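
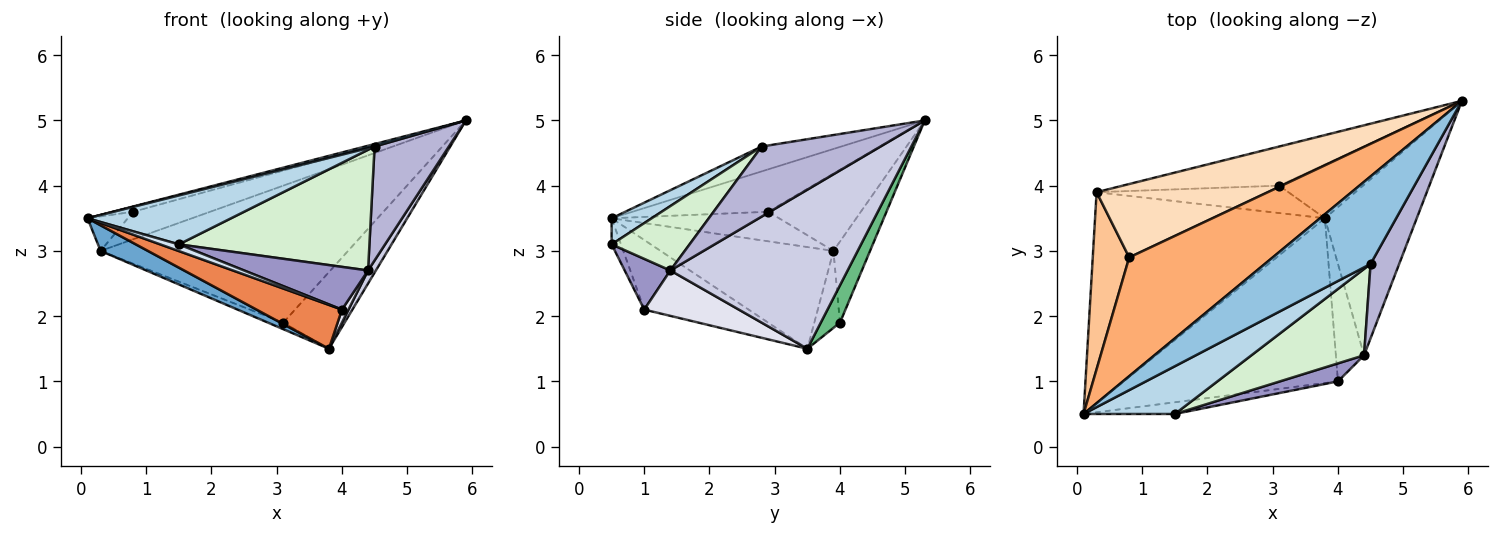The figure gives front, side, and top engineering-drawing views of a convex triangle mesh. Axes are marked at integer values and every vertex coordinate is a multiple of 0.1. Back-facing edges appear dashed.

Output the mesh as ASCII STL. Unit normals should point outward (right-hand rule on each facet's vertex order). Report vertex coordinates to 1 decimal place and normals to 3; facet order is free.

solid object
 facet normal -0.402 -0.110 -0.909
  outer loop
   vertex 0.3 3.9 3.0
   vertex 3.8 3.5 1.5
   vertex 0.1 0.5 3.5
  endloop
 endfacet
 facet normal -0.229 -0.028 0.973
  outer loop
   vertex 4.5 2.8 4.6
   vertex 5.9 5.3 5.0
   vertex 0.1 0.5 3.5
  endloop
 endfacet
 facet normal 0.196 -0.702 0.685
  outer loop
   vertex 4.5 2.8 4.6
   vertex 0.1 0.5 3.5
   vertex 1.5 0.5 3.1
  endloop
 endfacet
 facet normal -0.241 -0.482 -0.843
  outer loop
   vertex 4.0 1.0 2.1
   vertex 1.5 0.5 3.1
   vertex 0.1 0.5 3.5
  endloop
 endfacet
 facet normal -0.300 -0.245 -0.922
  outer loop
   vertex 4.0 1.0 2.1
   vertex 0.1 0.5 3.5
   vertex 3.8 3.5 1.5
  endloop
 endfacet
 facet normal -0.283 0.043 0.958
  outer loop
   vertex 0.8 2.9 3.6
   vertex 0.1 0.5 3.5
   vertex 5.9 5.3 5.0
  endloop
 endfacet
 facet normal -0.623 0.150 0.768
  outer loop
   vertex 0.8 2.9 3.6
   vertex 0.3 3.9 3.0
   vertex 0.1 0.5 3.5
  endloop
 endfacet
 facet normal -0.389 0.323 0.863
  outer loop
   vertex 0.8 2.9 3.6
   vertex 5.9 5.3 5.0
   vertex 0.3 3.9 3.0
  endloop
 endfacet
 facet normal 0.248 0.793 -0.557
  outer loop
   vertex 3.1 4.0 1.9
   vertex 5.9 5.3 5.0
   vertex 3.8 3.5 1.5
  endloop
 endfacet
 facet normal -0.141 0.952 -0.272
  outer loop
   vertex 3.1 4.0 1.9
   vertex 0.3 3.9 3.0
   vertex 5.9 5.3 5.0
  endloop
 endfacet
 facet normal -0.364 0.216 -0.906
  outer loop
   vertex 3.1 4.0 1.9
   vertex 3.8 3.5 1.5
   vertex 0.3 3.9 3.0
  endloop
 endfacet
 facet normal 0.316 -0.772 0.552
  outer loop
   vertex 4.4 1.4 2.7
   vertex 4.5 2.8 4.6
   vertex 1.5 0.5 3.1
  endloop
 endfacet
 facet normal 0.322 -0.873 0.367
  outer loop
   vertex 4.4 1.4 2.7
   vertex 1.5 0.5 3.1
   vertex 4.0 1.0 2.1
  endloop
 endfacet
 facet normal 0.801 -0.501 0.327
  outer loop
   vertex 4.4 1.4 2.7
   vertex 5.9 5.3 5.0
   vertex 4.5 2.8 4.6
  endloop
 endfacet
 facet normal 0.865 -0.038 -0.500
  outer loop
   vertex 4.4 1.4 2.7
   vertex 3.8 3.5 1.5
   vertex 5.9 5.3 5.0
  endloop
 endfacet
 facet normal 0.848 -0.058 -0.526
  outer loop
   vertex 4.4 1.4 2.7
   vertex 4.0 1.0 2.1
   vertex 3.8 3.5 1.5
  endloop
 endfacet
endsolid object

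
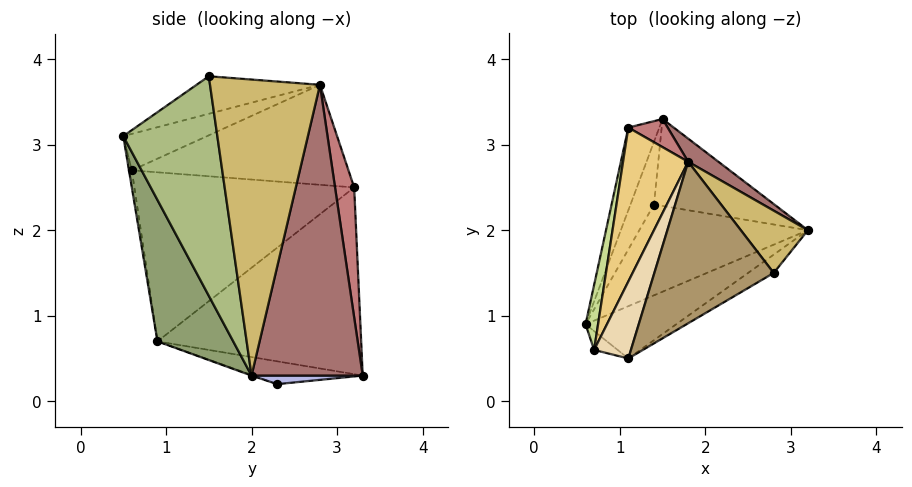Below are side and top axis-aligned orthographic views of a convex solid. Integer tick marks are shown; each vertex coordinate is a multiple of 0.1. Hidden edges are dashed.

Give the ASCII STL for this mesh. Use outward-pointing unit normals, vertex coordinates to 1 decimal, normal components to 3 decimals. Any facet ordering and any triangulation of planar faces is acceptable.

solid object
 facet normal -0.933 0.324 -0.155
  outer loop
   vertex 1.1 3.2 2.5
   vertex 1.5 3.3 0.3
   vertex 0.6 0.9 0.7
  endloop
 endfacet
 facet normal -0.003 -0.335 -0.942
  outer loop
   vertex 1.4 2.3 0.2
   vertex 3.2 2.0 0.3
   vertex 0.6 0.9 0.7
  endloop
 endfacet
 facet normal -0.689 0.140 -0.711
  outer loop
   vertex 1.4 2.3 0.2
   vertex 0.6 0.9 0.7
   vertex 1.5 3.3 0.3
  endloop
 endfacet
 facet normal 0.071 0.092 -0.993
  outer loop
   vertex 1.4 2.3 0.2
   vertex 1.5 3.3 0.3
   vertex 3.2 2.0 0.3
  endloop
 endfacet
 facet normal 0.350 -0.909 -0.225
  outer loop
   vertex 1.1 0.5 3.1
   vertex 0.6 0.9 0.7
   vertex 3.2 2.0 0.3
  endloop
 endfacet
 facet normal 0.525 -0.849 -0.061
  outer loop
   vertex 1.1 0.5 3.1
   vertex 3.2 2.0 0.3
   vertex 2.8 1.5 3.8
  endloop
 endfacet
 facet normal -0.985 0.157 0.073
  outer loop
   vertex 0.7 0.6 2.7
   vertex 1.1 3.2 2.5
   vertex 0.6 0.9 0.7
  endloop
 endfacet
 facet normal -0.104 -0.984 -0.142
  outer loop
   vertex 0.7 0.6 2.7
   vertex 0.6 0.9 0.7
   vertex 1.1 0.5 3.1
  endloop
 endfacet
 facet normal -0.296 -0.156 0.942
  outer loop
   vertex 1.8 2.8 3.7
   vertex 1.1 0.5 3.1
   vertex 2.8 1.5 3.8
  endloop
 endfacet
 facet normal 0.774 0.609 0.175
  outer loop
   vertex 1.8 2.8 3.7
   vertex 2.8 1.5 3.8
   vertex 3.2 2.0 0.3
  endloop
 endfacet
 facet normal -0.826 0.168 0.538
  outer loop
   vertex 1.8 2.8 3.7
   vertex 1.1 3.2 2.5
   vertex 0.7 0.6 2.7
  endloop
 endfacet
 facet normal -0.703 0.029 0.710
  outer loop
   vertex 1.8 2.8 3.7
   vertex 0.7 0.6 2.7
   vertex 1.1 0.5 3.1
  endloop
 endfacet
 facet normal 0.606 0.793 0.063
  outer loop
   vertex 1.8 2.8 3.7
   vertex 3.2 2.0 0.3
   vertex 1.5 3.3 0.3
  endloop
 endfacet
 facet normal 0.350 0.931 0.106
  outer loop
   vertex 1.8 2.8 3.7
   vertex 1.5 3.3 0.3
   vertex 1.1 3.2 2.5
  endloop
 endfacet
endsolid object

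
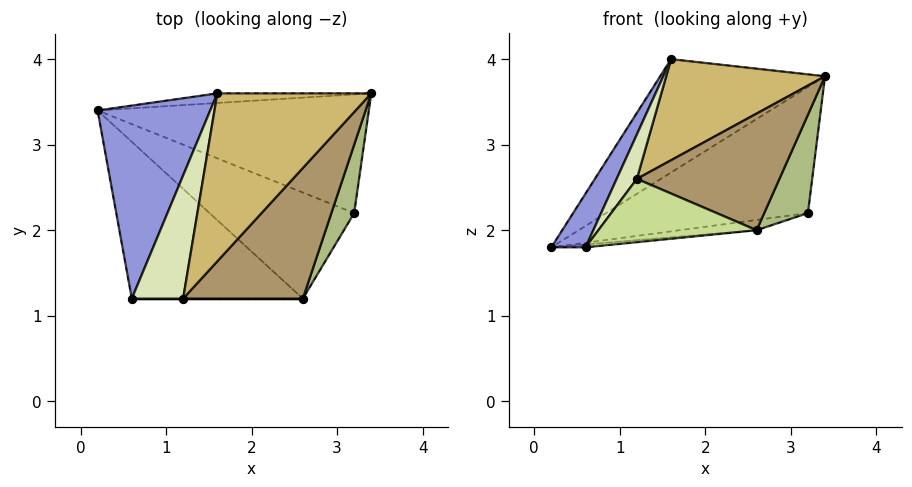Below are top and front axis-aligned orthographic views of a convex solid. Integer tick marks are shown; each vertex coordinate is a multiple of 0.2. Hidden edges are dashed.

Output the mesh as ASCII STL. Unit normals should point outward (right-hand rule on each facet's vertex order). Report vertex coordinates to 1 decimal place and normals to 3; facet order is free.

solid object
 facet normal -0.009 0.996 -0.085
  outer loop
   vertex 1.6 3.6 4.0
   vertex 3.4 3.6 3.8
   vertex 0.2 3.4 1.8
  endloop
 endfacet
 facet normal 0.099 0.018 -0.995
  outer loop
   vertex 0.6 1.2 1.8
   vertex 0.2 3.4 1.8
   vertex 2.6 1.2 2.0
  endloop
 endfacet
 facet normal -0.828 -0.151 0.540
  outer loop
   vertex 0.6 1.2 1.8
   vertex 1.6 3.6 4.0
   vertex 0.2 3.4 1.8
  endloop
 endfacet
 facet normal 0.357 0.680 -0.640
  outer loop
   vertex 3.2 2.2 2.2
   vertex 0.2 3.4 1.8
   vertex 3.4 3.6 3.8
  endloop
 endfacet
 facet normal 0.169 0.095 -0.981
  outer loop
   vertex 3.2 2.2 2.2
   vertex 2.6 1.2 2.0
   vertex 0.2 3.4 1.8
  endloop
 endfacet
 facet normal 0.762 -0.531 0.370
  outer loop
   vertex 3.2 2.2 2.2
   vertex 3.4 3.6 3.8
   vertex 2.6 1.2 2.0
  endloop
 endfacet
 facet normal 0.000 -1.000 0.000
  outer loop
   vertex 1.2 1.2 2.6
   vertex 0.6 1.2 1.8
   vertex 2.6 1.2 2.0
  endloop
 endfacet
 facet normal -0.782 -0.212 0.586
  outer loop
   vertex 1.2 1.2 2.6
   vertex 1.6 3.6 4.0
   vertex 0.6 1.2 1.8
  endloop
 endfacet
 facet normal 0.305 -0.634 0.711
  outer loop
   vertex 1.2 1.2 2.6
   vertex 2.6 1.2 2.0
   vertex 3.4 3.6 3.8
  endloop
 endfacet
 facet normal 0.095 -0.513 0.853
  outer loop
   vertex 1.2 1.2 2.6
   vertex 3.4 3.6 3.8
   vertex 1.6 3.6 4.0
  endloop
 endfacet
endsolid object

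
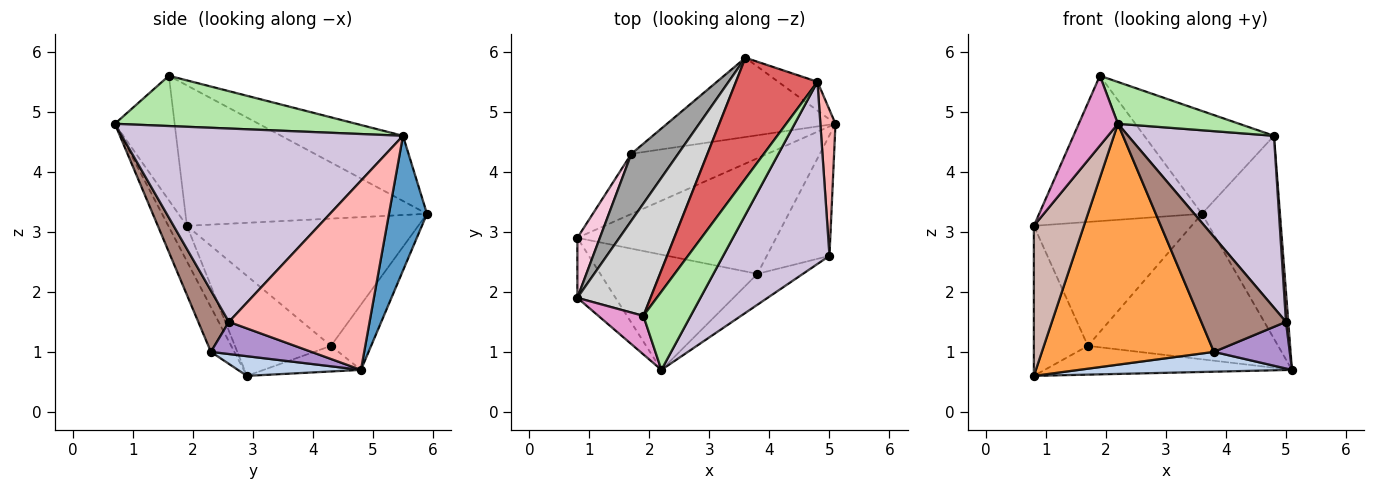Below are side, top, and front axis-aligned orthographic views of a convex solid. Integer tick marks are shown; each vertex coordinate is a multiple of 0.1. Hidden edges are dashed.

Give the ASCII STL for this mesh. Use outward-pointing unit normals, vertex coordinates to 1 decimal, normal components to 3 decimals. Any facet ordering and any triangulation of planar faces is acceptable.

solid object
 facet normal 0.434 0.892 -0.127
  outer loop
   vertex 4.8 5.5 4.6
   vertex 5.1 4.8 0.7
   vertex 3.6 5.9 3.3
  endloop
 endfacet
 facet normal 0.097 -0.168 -0.981
  outer loop
   vertex 3.8 2.3 1.0
   vertex 0.8 2.9 0.6
   vertex 5.1 4.8 0.7
  endloop
 endfacet
 facet normal -0.122 -0.895 -0.428
  outer loop
   vertex 3.8 2.3 1.0
   vertex 2.2 0.7 4.8
   vertex 0.8 2.9 0.6
  endloop
 endfacet
 facet normal -0.167 0.425 -0.890
  outer loop
   vertex 1.7 4.3 1.1
   vertex 5.1 4.8 0.7
   vertex 0.8 2.9 0.6
  endloop
 endfacet
 facet normal -0.182 0.863 -0.470
  outer loop
   vertex 1.7 4.3 1.1
   vertex 3.6 5.9 3.3
   vertex 5.1 4.8 0.7
  endloop
 endfacet
 facet normal 0.684 -0.344 0.643
  outer loop
   vertex 1.9 1.6 5.6
   vertex 2.2 0.7 4.8
   vertex 4.8 5.5 4.6
  endloop
 endfacet
 facet normal -0.520 0.554 0.650
  outer loop
   vertex 1.9 1.6 5.6
   vertex 4.8 5.5 4.6
   vertex 3.6 5.9 3.3
  endloop
 endfacet
 facet normal 0.997 -0.016 0.080
  outer loop
   vertex 5.0 2.6 1.5
   vertex 5.1 4.8 0.7
   vertex 4.8 5.5 4.6
  endloop
 endfacet
 facet normal 0.432 -0.326 -0.841
  outer loop
   vertex 5.0 2.6 1.5
   vertex 3.8 2.3 1.0
   vertex 5.1 4.8 0.7
  endloop
 endfacet
 facet normal 0.798 -0.414 0.439
  outer loop
   vertex 5.0 2.6 1.5
   vertex 4.8 5.5 4.6
   vertex 2.2 0.7 4.8
  endloop
 endfacet
 facet normal 0.330 -0.912 -0.245
  outer loop
   vertex 5.0 2.6 1.5
   vertex 2.2 0.7 4.8
   vertex 3.8 2.3 1.0
  endloop
 endfacet
 facet normal -0.326 -0.878 -0.351
  outer loop
   vertex 0.8 1.9 3.1
   vertex 0.8 2.9 0.6
   vertex 2.2 0.7 4.8
  endloop
 endfacet
 facet normal -0.801 -0.524 0.289
  outer loop
   vertex 0.8 1.9 3.1
   vertex 2.2 0.7 4.8
   vertex 1.9 1.6 5.6
  endloop
 endfacet
 facet normal -0.855 0.481 0.192
  outer loop
   vertex 0.8 1.9 3.1
   vertex 1.7 4.3 1.1
   vertex 0.8 2.9 0.6
  endloop
 endfacet
 facet normal -0.791 0.539 0.291
  outer loop
   vertex 0.8 1.9 3.1
   vertex 3.6 5.9 3.3
   vertex 1.7 4.3 1.1
  endloop
 endfacet
 facet normal -0.761 0.513 0.397
  outer loop
   vertex 0.8 1.9 3.1
   vertex 1.9 1.6 5.6
   vertex 3.6 5.9 3.3
  endloop
 endfacet
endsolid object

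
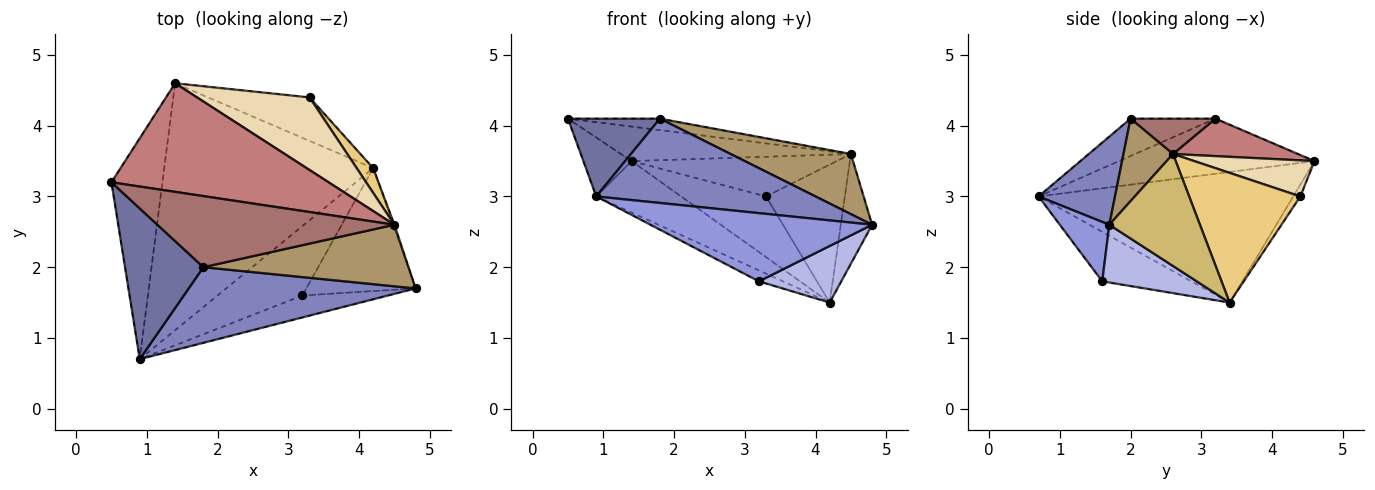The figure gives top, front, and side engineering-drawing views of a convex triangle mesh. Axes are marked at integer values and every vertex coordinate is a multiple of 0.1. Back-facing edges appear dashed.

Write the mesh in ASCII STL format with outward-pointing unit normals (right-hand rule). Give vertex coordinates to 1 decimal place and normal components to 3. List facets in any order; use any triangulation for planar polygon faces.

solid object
 facet normal -0.390 -0.422 0.818
  outer loop
   vertex 1.8 2.0 4.1
   vertex 0.5 3.2 4.1
   vertex 0.9 0.7 3.0
  endloop
 endfacet
 facet normal 0.251 -0.721 0.646
  outer loop
   vertex 1.8 2.0 4.1
   vertex 0.9 0.7 3.0
   vertex 4.8 1.7 2.6
  endloop
 endfacet
 facet normal 0.208 -0.931 -0.300
  outer loop
   vertex 3.2 1.6 1.8
   vertex 4.8 1.7 2.6
   vertex 0.9 0.7 3.0
  endloop
 endfacet
 facet normal 0.433 -0.377 -0.819
  outer loop
   vertex 3.2 1.6 1.8
   vertex 4.2 3.4 1.5
   vertex 4.8 1.7 2.6
  endloop
 endfacet
 facet normal -0.499 0.135 -0.856
  outer loop
   vertex 3.2 1.6 1.8
   vertex 0.9 0.7 3.0
   vertex 4.2 3.4 1.5
  endloop
 endfacet
 facet normal -0.068 0.811 -0.581
  outer loop
   vertex 1.4 4.6 3.5
   vertex 3.3 4.4 3.0
   vertex 4.2 3.4 1.5
  endloop
 endfacet
 facet normal -0.723 0.178 -0.668
  outer loop
   vertex 1.4 4.6 3.5
   vertex 0.9 0.7 3.0
   vertex 0.5 3.2 4.1
  endloop
 endfacet
 facet normal -0.522 0.174 -0.835
  outer loop
   vertex 1.4 4.6 3.5
   vertex 4.2 3.4 1.5
   vertex 0.9 0.7 3.0
  endloop
 endfacet
 facet normal 0.277 -0.672 0.687
  outer loop
   vertex 4.5 2.6 3.6
   vertex 1.8 2.0 4.1
   vertex 4.8 1.7 2.6
  endloop
 endfacet
 facet normal 0.945 0.327 -0.011
  outer loop
   vertex 4.5 2.6 3.6
   vertex 4.8 1.7 2.6
   vertex 4.2 3.4 1.5
  endloop
 endfacet
 facet normal 0.811 0.575 0.103
  outer loop
   vertex 4.5 2.6 3.6
   vertex 4.2 3.4 1.5
   vertex 3.3 4.4 3.0
  endloop
 endfacet
 facet normal 0.271 0.462 0.844
  outer loop
   vertex 4.5 2.6 3.6
   vertex 3.3 4.4 3.0
   vertex 1.4 4.6 3.5
  endloop
 endfacet
 facet normal 0.146 0.158 0.977
  outer loop
   vertex 4.5 2.6 3.6
   vertex 0.5 3.2 4.1
   vertex 1.8 2.0 4.1
  endloop
 endfacet
 facet normal 0.162 0.299 0.940
  outer loop
   vertex 4.5 2.6 3.6
   vertex 1.4 4.6 3.5
   vertex 0.5 3.2 4.1
  endloop
 endfacet
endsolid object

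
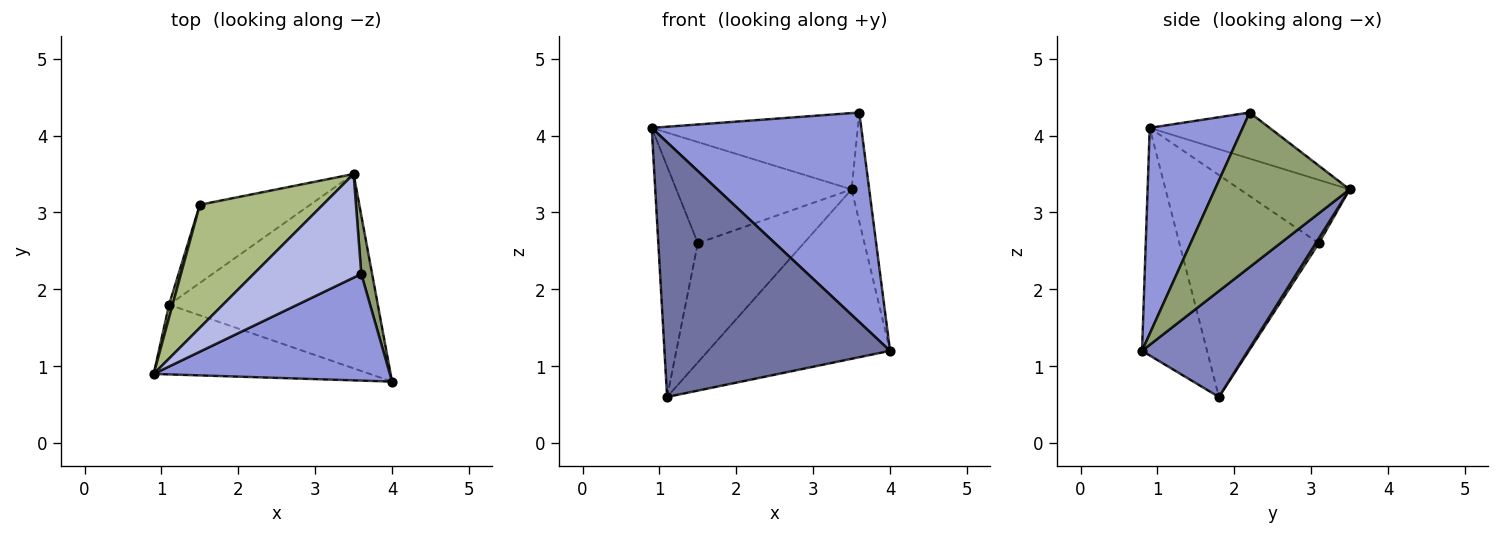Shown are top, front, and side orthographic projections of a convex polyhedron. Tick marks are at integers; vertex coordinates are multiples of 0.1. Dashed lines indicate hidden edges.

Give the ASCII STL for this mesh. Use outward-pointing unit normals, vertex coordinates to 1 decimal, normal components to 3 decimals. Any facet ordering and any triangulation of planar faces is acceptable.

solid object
 facet normal -0.268 -0.929 -0.254
  outer loop
   vertex 1.1 1.8 0.6
   vertex 4.0 0.8 1.2
   vertex 0.9 0.9 4.1
  endloop
 endfacet
 facet normal 0.357 0.614 -0.704
  outer loop
   vertex 1.1 1.8 0.6
   vertex 3.5 3.5 3.3
   vertex 4.0 0.8 1.2
  endloop
 endfacet
 facet normal 0.368 -0.829 0.422
  outer loop
   vertex 3.6 2.2 4.3
   vertex 0.9 0.9 4.1
   vertex 4.0 0.8 1.2
  endloop
 endfacet
 facet normal -0.326 0.560 0.761
  outer loop
   vertex 3.6 2.2 4.3
   vertex 3.5 3.5 3.3
   vertex 0.9 0.9 4.1
  endloop
 endfacet
 facet normal 0.989 0.129 0.069
  outer loop
   vertex 3.6 2.2 4.3
   vertex 4.0 0.8 1.2
   vertex 3.5 3.5 3.3
  endloop
 endfacet
 facet normal -0.369 0.590 0.718
  outer loop
   vertex 1.5 3.1 2.6
   vertex 0.9 0.9 4.1
   vertex 3.5 3.5 3.3
  endloop
 endfacet
 facet normal -0.962 0.273 0.015
  outer loop
   vertex 1.5 3.1 2.6
   vertex 1.1 1.8 0.6
   vertex 0.9 0.9 4.1
  endloop
 endfacet
 facet normal 0.025 0.836 -0.548
  outer loop
   vertex 1.5 3.1 2.6
   vertex 3.5 3.5 3.3
   vertex 1.1 1.8 0.6
  endloop
 endfacet
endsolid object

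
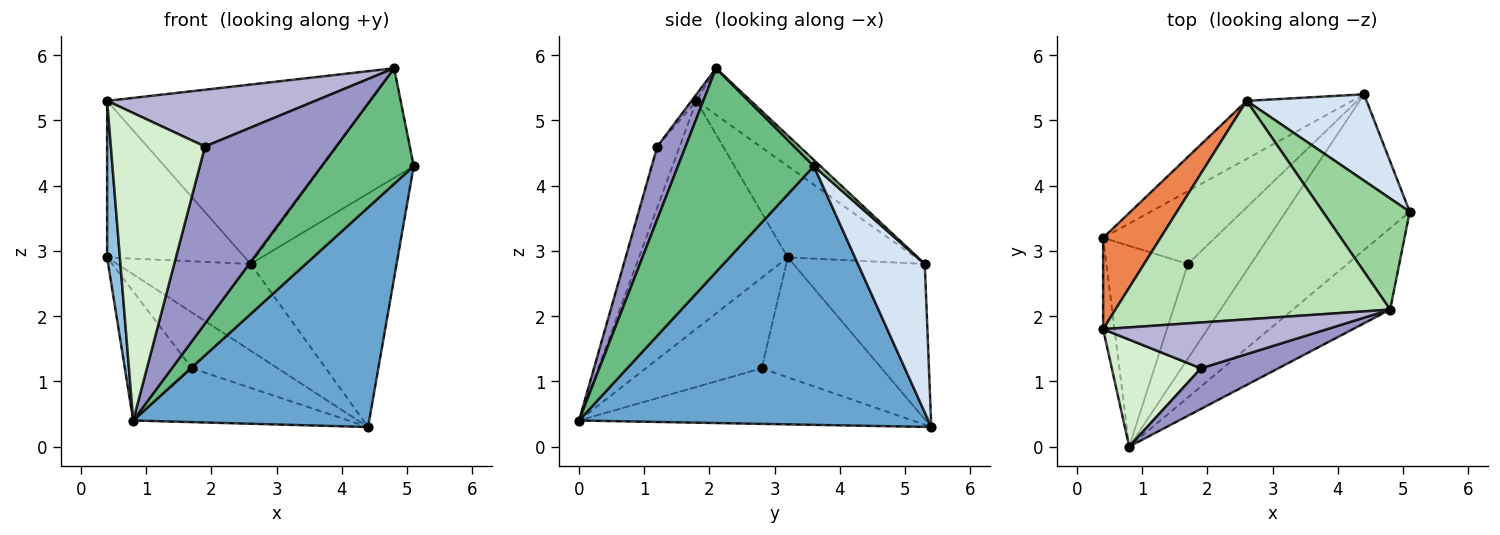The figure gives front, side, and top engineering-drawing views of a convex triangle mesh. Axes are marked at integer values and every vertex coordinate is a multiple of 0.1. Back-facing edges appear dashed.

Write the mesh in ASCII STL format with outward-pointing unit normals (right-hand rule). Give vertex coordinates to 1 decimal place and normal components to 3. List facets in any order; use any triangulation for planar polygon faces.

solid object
 facet normal 0.770 -0.520 -0.369
  outer loop
   vertex 4.4 5.4 0.3
   vertex 5.1 3.6 4.3
   vertex 0.8 0.0 0.4
  endloop
 endfacet
 facet normal -0.995 -0.085 -0.050
  outer loop
   vertex 0.4 1.8 5.3
   vertex 0.4 3.2 2.9
   vertex 0.8 0.0 0.4
  endloop
 endfacet
 facet normal -0.633 0.643 -0.430
  outer loop
   vertex 2.6 5.3 2.8
   vertex 4.4 5.4 0.3
   vertex 0.4 3.2 2.9
  endloop
 endfacet
 facet normal 0.395 0.862 0.319
  outer loop
   vertex 2.6 5.3 2.8
   vertex 5.1 3.6 4.3
   vertex 4.4 5.4 0.3
  endloop
 endfacet
 facet normal -0.625 0.674 0.393
  outer loop
   vertex 2.6 5.3 2.8
   vertex 0.4 3.2 2.9
   vertex 0.4 1.8 5.3
  endloop
 endfacet
 facet normal -0.683 0.395 -0.615
  outer loop
   vertex 1.7 2.8 1.2
   vertex 0.8 0.0 0.4
   vertex 0.4 3.2 2.9
  endloop
 endfacet
 facet normal -0.648 0.464 -0.604
  outer loop
   vertex 1.7 2.8 1.2
   vertex 0.4 3.2 2.9
   vertex 4.4 5.4 0.3
  endloop
 endfacet
 facet normal -0.608 0.393 -0.690
  outer loop
   vertex 1.7 2.8 1.2
   vertex 4.4 5.4 0.3
   vertex 0.8 0.0 0.4
  endloop
 endfacet
 facet normal 0.770 -0.522 -0.368
  outer loop
   vertex 4.8 2.1 5.8
   vertex 0.8 0.0 0.4
   vertex 5.1 3.6 4.3
  endloop
 endfacet
 facet normal 0.050 0.701 0.711
  outer loop
   vertex 4.8 2.1 5.8
   vertex 5.1 3.6 4.3
   vertex 2.6 5.3 2.8
  endloop
 endfacet
 facet normal -0.130 0.629 0.766
  outer loop
   vertex 4.8 2.1 5.8
   vertex 2.6 5.3 2.8
   vertex 0.4 1.8 5.3
  endloop
 endfacet
 facet normal -0.219 -0.922 0.321
  outer loop
   vertex 1.9 1.2 4.6
   vertex 0.4 1.8 5.3
   vertex 0.8 0.0 0.4
  endloop
 endfacet
 facet normal 0.206 -0.954 0.219
  outer loop
   vertex 1.9 1.2 4.6
   vertex 0.8 0.0 0.4
   vertex 4.8 2.1 5.8
  endloop
 endfacet
 facet normal -0.018 -0.778 0.628
  outer loop
   vertex 1.9 1.2 4.6
   vertex 4.8 2.1 5.8
   vertex 0.4 1.8 5.3
  endloop
 endfacet
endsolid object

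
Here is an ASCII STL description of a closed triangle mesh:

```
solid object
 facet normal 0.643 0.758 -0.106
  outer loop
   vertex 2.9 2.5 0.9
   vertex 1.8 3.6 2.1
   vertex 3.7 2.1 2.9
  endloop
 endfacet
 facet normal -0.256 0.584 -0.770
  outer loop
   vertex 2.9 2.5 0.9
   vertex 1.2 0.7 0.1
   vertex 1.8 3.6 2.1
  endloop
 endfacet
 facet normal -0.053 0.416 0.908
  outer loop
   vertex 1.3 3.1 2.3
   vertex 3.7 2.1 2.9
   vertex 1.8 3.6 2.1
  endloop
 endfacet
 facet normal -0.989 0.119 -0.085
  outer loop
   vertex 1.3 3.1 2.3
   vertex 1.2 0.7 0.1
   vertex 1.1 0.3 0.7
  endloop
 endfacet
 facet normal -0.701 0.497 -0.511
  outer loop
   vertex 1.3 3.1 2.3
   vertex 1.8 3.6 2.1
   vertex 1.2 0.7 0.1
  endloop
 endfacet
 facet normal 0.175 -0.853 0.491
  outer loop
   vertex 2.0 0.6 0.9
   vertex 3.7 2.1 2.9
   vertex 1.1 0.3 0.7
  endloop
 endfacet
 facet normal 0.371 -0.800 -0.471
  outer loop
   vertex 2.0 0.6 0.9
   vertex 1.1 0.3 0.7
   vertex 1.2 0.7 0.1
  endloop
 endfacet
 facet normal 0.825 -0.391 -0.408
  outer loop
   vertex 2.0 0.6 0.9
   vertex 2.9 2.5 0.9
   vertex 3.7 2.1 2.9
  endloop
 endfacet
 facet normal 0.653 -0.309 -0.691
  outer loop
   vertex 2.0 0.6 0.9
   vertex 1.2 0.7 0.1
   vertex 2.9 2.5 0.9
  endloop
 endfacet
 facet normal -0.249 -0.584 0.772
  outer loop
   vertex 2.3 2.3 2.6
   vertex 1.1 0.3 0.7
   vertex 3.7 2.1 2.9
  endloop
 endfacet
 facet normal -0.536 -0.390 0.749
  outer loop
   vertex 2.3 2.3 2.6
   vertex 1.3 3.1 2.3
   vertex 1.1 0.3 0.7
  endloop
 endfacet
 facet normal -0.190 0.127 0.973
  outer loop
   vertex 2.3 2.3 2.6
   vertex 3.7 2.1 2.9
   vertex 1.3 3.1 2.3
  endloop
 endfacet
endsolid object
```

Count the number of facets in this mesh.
12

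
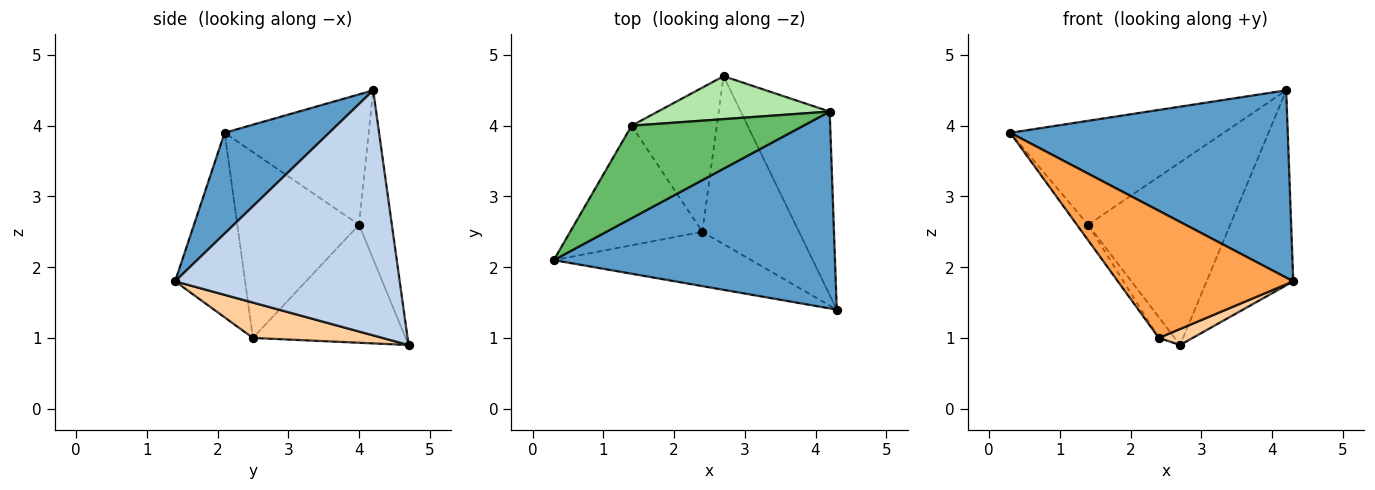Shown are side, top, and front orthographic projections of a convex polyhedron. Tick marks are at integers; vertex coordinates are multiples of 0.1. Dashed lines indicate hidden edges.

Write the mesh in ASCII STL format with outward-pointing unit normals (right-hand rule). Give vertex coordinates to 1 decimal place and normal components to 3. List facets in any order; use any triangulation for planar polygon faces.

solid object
 facet normal 0.251 -0.667 0.701
  outer loop
   vertex 4.2 4.2 4.5
   vertex 0.3 2.1 3.9
   vertex 4.3 1.4 1.8
  endloop
 endfacet
 facet normal 0.884 0.341 -0.321
  outer loop
   vertex 4.2 4.2 4.5
   vertex 4.3 1.4 1.8
   vertex 2.7 4.7 0.9
  endloop
 endfacet
 facet normal -0.345 -0.863 -0.369
  outer loop
   vertex 2.4 2.5 1.0
   vertex 4.3 1.4 1.8
   vertex 0.3 2.1 3.9
  endloop
 endfacet
 facet normal 0.342 -0.089 -0.935
  outer loop
   vertex 2.4 2.5 1.0
   vertex 2.7 4.7 0.9
   vertex 4.3 1.4 1.8
  endloop
 endfacet
 facet normal -0.450 0.667 0.594
  outer loop
   vertex 1.4 4.0 2.6
   vertex 0.3 2.1 3.9
   vertex 4.2 4.2 4.5
  endloop
 endfacet
 facet normal -0.219 0.950 0.223
  outer loop
   vertex 1.4 4.0 2.6
   vertex 4.2 4.2 4.5
   vertex 2.7 4.7 0.9
  endloop
 endfacet
 facet normal -0.813 0.075 -0.578
  outer loop
   vertex 1.4 4.0 2.6
   vertex 2.4 2.5 1.0
   vertex 0.3 2.1 3.9
  endloop
 endfacet
 facet normal -0.808 0.084 -0.583
  outer loop
   vertex 1.4 4.0 2.6
   vertex 2.7 4.7 0.9
   vertex 2.4 2.5 1.0
  endloop
 endfacet
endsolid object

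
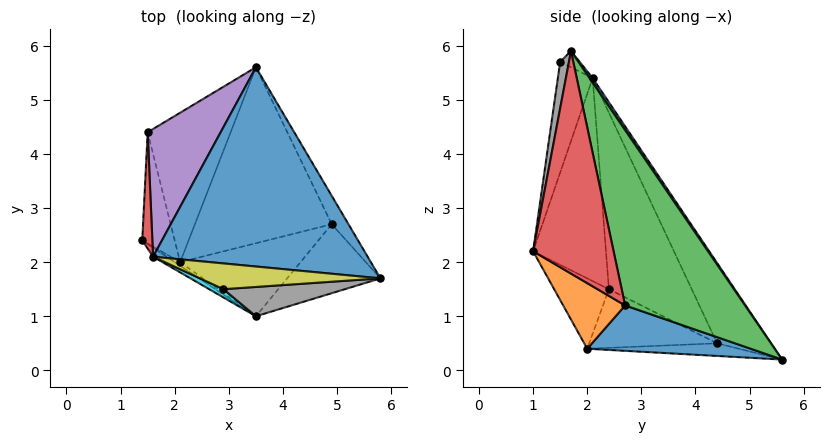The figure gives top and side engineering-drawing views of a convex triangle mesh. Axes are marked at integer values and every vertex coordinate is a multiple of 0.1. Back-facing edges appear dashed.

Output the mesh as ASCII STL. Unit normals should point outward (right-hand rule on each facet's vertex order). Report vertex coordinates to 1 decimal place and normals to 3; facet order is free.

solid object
 facet normal 0.012 0.827 0.561
  outer loop
   vertex 1.6 2.1 5.4
   vertex 5.8 1.7 5.9
   vertex 3.5 5.6 0.2
  endloop
 endfacet
 facet normal -0.546 -0.837 -0.036
  outer loop
   vertex 1.6 2.1 5.4
   vertex 1.4 2.4 1.5
   vertex 3.5 1.0 2.2
  endloop
 endfacet
 facet normal -0.545 -0.838 -0.042
  outer loop
   vertex 2.1 2.0 0.4
   vertex 3.5 1.0 2.2
   vertex 1.4 2.4 1.5
  endloop
 endfacet
 facet normal -0.995 0.078 0.057
  outer loop
   vertex 1.5 4.4 0.5
   vertex 1.4 2.4 1.5
   vertex 1.6 2.1 5.4
  endloop
 endfacet
 facet normal -0.430 0.814 0.391
  outer loop
   vertex 1.5 4.4 0.5
   vertex 1.6 2.1 5.4
   vertex 3.5 5.6 0.2
  endloop
 endfacet
 facet normal -0.858 -0.195 -0.475
  outer loop
   vertex 1.5 4.4 0.5
   vertex 2.1 2.0 0.4
   vertex 1.4 2.4 1.5
  endloop
 endfacet
 facet normal -0.150 0.004 -0.989
  outer loop
   vertex 1.5 4.4 0.5
   vertex 3.5 5.6 0.2
   vertex 2.1 2.0 0.4
  endloop
 endfacet
 facet normal 0.058 -0.987 0.151
  outer loop
   vertex 2.9 1.5 5.7
   vertex 3.5 1.0 2.2
   vertex 5.8 1.7 5.9
  endloop
 endfacet
 facet normal -0.086 0.291 0.953
  outer loop
   vertex 2.9 1.5 5.7
   vertex 5.8 1.7 5.9
   vertex 1.6 2.1 5.4
  endloop
 endfacet
 facet normal -0.429 -0.902 0.055
  outer loop
   vertex 2.9 1.5 5.7
   vertex 1.6 2.1 5.4
   vertex 3.5 1.0 2.2
  endloop
 endfacet
 facet normal 0.310 -0.173 -0.935
  outer loop
   vertex 4.9 2.7 1.2
   vertex 2.1 2.0 0.4
   vertex 3.5 5.6 0.2
  endloop
 endfacet
 facet normal 0.354 -0.673 -0.649
  outer loop
   vertex 4.9 2.7 1.2
   vertex 3.5 1.0 2.2
   vertex 2.1 2.0 0.4
  endloop
 endfacet
 facet normal 0.909 0.409 -0.087
  outer loop
   vertex 4.9 2.7 1.2
   vertex 3.5 5.6 0.2
   vertex 5.8 1.7 5.9
  endloop
 endfacet
 facet normal 0.656 -0.702 -0.275
  outer loop
   vertex 4.9 2.7 1.2
   vertex 5.8 1.7 5.9
   vertex 3.5 1.0 2.2
  endloop
 endfacet
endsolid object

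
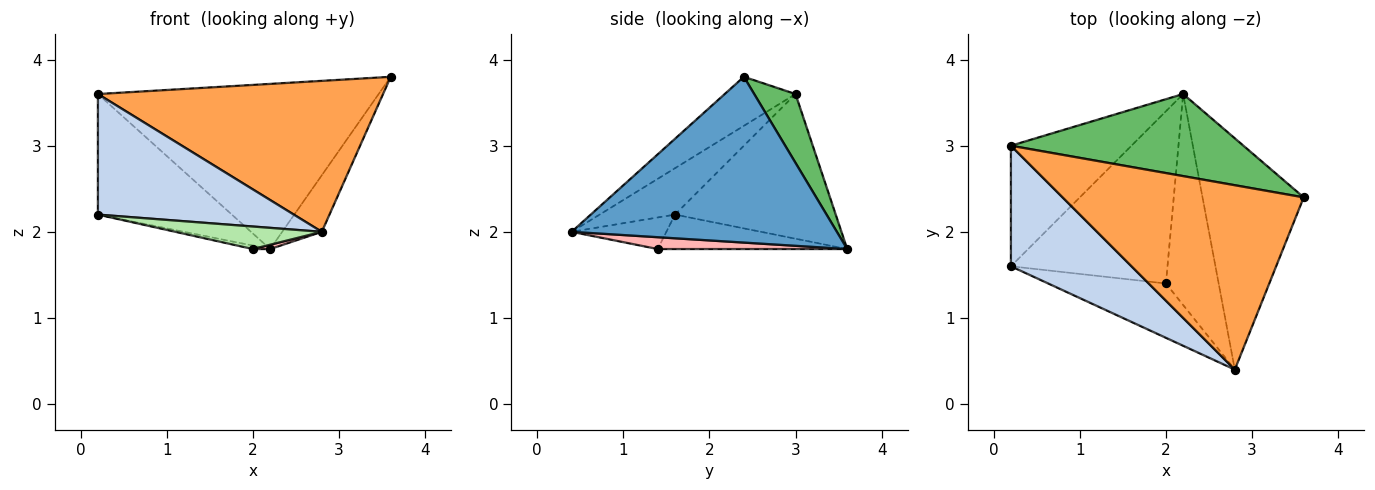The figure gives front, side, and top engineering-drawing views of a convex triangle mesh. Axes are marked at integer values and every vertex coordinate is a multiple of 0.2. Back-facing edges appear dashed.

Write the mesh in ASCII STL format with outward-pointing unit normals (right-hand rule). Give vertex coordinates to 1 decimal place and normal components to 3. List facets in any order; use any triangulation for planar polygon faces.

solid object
 facet normal 0.847 0.126 -0.517
  outer loop
   vertex 2.2 3.6 1.8
   vertex 3.6 2.4 3.8
   vertex 2.8 0.4 2.0
  endloop
 endfacet
 facet normal -0.262 -0.682 0.682
  outer loop
   vertex 0.2 3.0 3.6
   vertex 0.2 1.6 2.2
   vertex 2.8 0.4 2.0
  endloop
 endfacet
 facet normal -0.155 -0.626 0.764
  outer loop
   vertex 0.2 3.0 3.6
   vertex 2.8 0.4 2.0
   vertex 3.6 2.4 3.8
  endloop
 endfacet
 facet normal -0.647 0.539 -0.539
  outer loop
   vertex 0.2 3.0 3.6
   vertex 2.2 3.6 1.8
   vertex 0.2 1.6 2.2
  endloop
 endfacet
 facet normal 0.131 0.888 0.441
  outer loop
   vertex 0.2 3.0 3.6
   vertex 3.6 2.4 3.8
   vertex 2.2 3.6 1.8
  endloop
 endfacet
 facet normal -0.241 -0.372 -0.897
  outer loop
   vertex 2.0 1.4 1.8
   vertex 2.8 0.4 2.0
   vertex 0.2 1.6 2.2
  endloop
 endfacet
 facet normal -0.215 0.020 -0.976
  outer loop
   vertex 2.0 1.4 1.8
   vertex 0.2 1.6 2.2
   vertex 2.2 3.6 1.8
  endloop
 endfacet
 facet normal 0.219 -0.020 -0.976
  outer loop
   vertex 2.0 1.4 1.8
   vertex 2.2 3.6 1.8
   vertex 2.8 0.4 2.0
  endloop
 endfacet
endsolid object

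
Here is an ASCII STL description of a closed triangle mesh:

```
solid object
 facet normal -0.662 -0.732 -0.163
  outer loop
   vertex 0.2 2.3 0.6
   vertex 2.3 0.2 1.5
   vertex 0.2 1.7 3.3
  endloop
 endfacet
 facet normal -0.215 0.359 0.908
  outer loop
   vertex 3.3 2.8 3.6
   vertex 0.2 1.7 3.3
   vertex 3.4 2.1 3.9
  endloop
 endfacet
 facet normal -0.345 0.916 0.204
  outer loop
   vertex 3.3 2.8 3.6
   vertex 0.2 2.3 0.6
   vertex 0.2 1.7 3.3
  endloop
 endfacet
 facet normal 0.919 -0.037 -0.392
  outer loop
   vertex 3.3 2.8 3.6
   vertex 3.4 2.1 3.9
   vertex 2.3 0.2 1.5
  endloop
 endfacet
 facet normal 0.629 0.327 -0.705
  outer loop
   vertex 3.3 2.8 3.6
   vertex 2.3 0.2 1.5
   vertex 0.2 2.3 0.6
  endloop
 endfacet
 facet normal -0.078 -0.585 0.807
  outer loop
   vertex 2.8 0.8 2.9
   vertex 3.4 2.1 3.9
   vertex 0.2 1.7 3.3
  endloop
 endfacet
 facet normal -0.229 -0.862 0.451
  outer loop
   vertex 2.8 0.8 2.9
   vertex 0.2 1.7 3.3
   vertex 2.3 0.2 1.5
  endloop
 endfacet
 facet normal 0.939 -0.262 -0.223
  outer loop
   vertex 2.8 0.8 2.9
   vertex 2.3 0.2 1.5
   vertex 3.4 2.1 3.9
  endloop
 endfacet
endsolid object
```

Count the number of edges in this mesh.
12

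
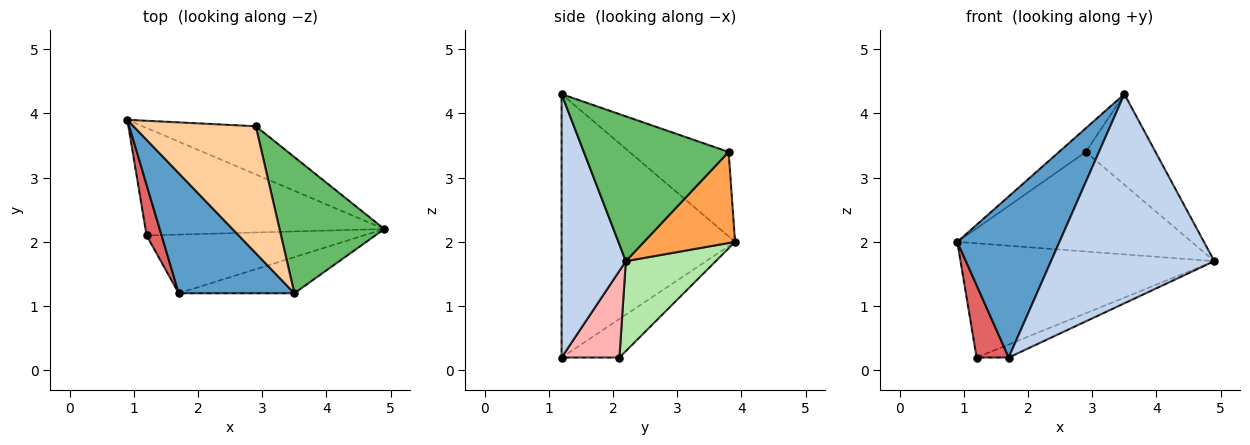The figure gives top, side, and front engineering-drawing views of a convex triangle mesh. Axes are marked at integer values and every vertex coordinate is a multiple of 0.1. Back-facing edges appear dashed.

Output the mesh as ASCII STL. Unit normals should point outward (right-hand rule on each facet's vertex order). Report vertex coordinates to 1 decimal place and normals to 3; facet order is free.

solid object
 facet normal -0.806 -0.475 0.354
  outer loop
   vertex 3.5 1.2 4.3
   vertex 0.9 3.9 2.0
   vertex 1.7 1.2 0.2
  endloop
 endfacet
 facet normal 0.362 -0.919 -0.159
  outer loop
   vertex 3.5 1.2 4.3
   vertex 1.7 1.2 0.2
   vertex 4.9 2.2 1.7
  endloop
 endfacet
 facet normal 0.330 0.850 -0.411
  outer loop
   vertex 2.9 3.8 3.4
   vertex 4.9 2.2 1.7
   vertex 0.9 3.9 2.0
  endloop
 endfacet
 facet normal -0.562 0.152 0.813
  outer loop
   vertex 2.9 3.8 3.4
   vertex 0.9 3.9 2.0
   vertex 3.5 1.2 4.3
  endloop
 endfacet
 facet normal 0.755 0.363 0.546
  outer loop
   vertex 2.9 3.8 3.4
   vertex 3.5 1.2 4.3
   vertex 4.9 2.2 1.7
  endloop
 endfacet
 facet normal 0.250 0.705 -0.664
  outer loop
   vertex 1.2 2.1 0.2
   vertex 0.9 3.9 2.0
   vertex 4.9 2.2 1.7
  endloop
 endfacet
 facet normal -0.828 -0.460 0.322
  outer loop
   vertex 1.2 2.1 0.2
   vertex 1.7 1.2 0.2
   vertex 0.9 3.9 2.0
  endloop
 endfacet
 facet normal 0.363 0.202 -0.910
  outer loop
   vertex 1.2 2.1 0.2
   vertex 4.9 2.2 1.7
   vertex 1.7 1.2 0.2
  endloop
 endfacet
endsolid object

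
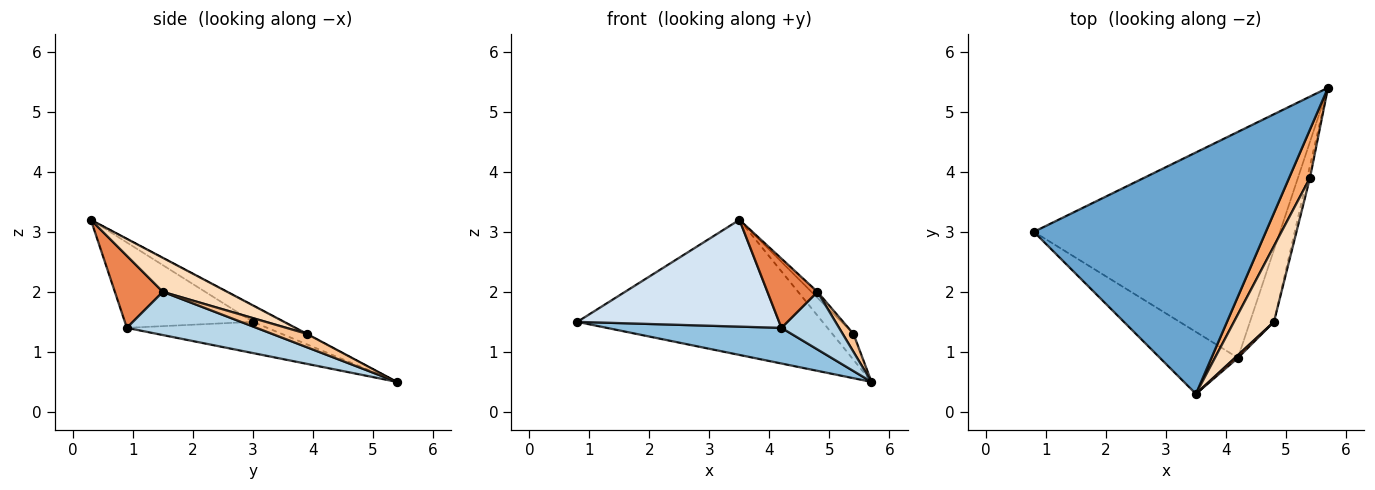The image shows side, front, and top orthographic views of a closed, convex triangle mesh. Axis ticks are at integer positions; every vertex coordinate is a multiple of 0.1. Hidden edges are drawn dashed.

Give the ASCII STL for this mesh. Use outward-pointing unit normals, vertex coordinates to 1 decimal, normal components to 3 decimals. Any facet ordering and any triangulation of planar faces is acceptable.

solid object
 facet normal -0.061 0.487 0.871
  outer loop
   vertex 3.5 0.3 3.2
   vertex 5.7 5.4 0.5
   vertex 0.8 3.0 1.5
  endloop
 endfacet
 facet normal -0.124 -0.155 -0.980
  outer loop
   vertex 4.2 0.9 1.4
   vertex 0.8 3.0 1.5
   vertex 5.7 5.4 0.5
  endloop
 endfacet
 facet normal 0.815 -0.362 -0.453
  outer loop
   vertex 4.2 0.9 1.4
   vertex 5.7 5.4 0.5
   vertex 4.8 1.5 2.0
  endloop
 endfacet
 facet normal -0.481 -0.758 -0.440
  outer loop
   vertex 4.2 0.9 1.4
   vertex 3.5 0.3 3.2
   vertex 0.8 3.0 1.5
  endloop
 endfacet
 facet normal 0.692 -0.721 0.029
  outer loop
   vertex 4.2 0.9 1.4
   vertex 4.8 1.5 2.0
   vertex 3.5 0.3 3.2
  endloop
 endfacet
 facet normal -0.015 0.473 0.881
  outer loop
   vertex 5.4 3.9 1.3
   vertex 5.7 5.4 0.5
   vertex 3.5 0.3 3.2
  endloop
 endfacet
 facet normal 0.937 -0.291 -0.194
  outer loop
   vertex 5.4 3.9 1.3
   vertex 4.8 1.5 2.0
   vertex 5.7 5.4 0.5
  endloop
 endfacet
 facet normal 0.646 0.060 0.761
  outer loop
   vertex 5.4 3.9 1.3
   vertex 3.5 0.3 3.2
   vertex 4.8 1.5 2.0
  endloop
 endfacet
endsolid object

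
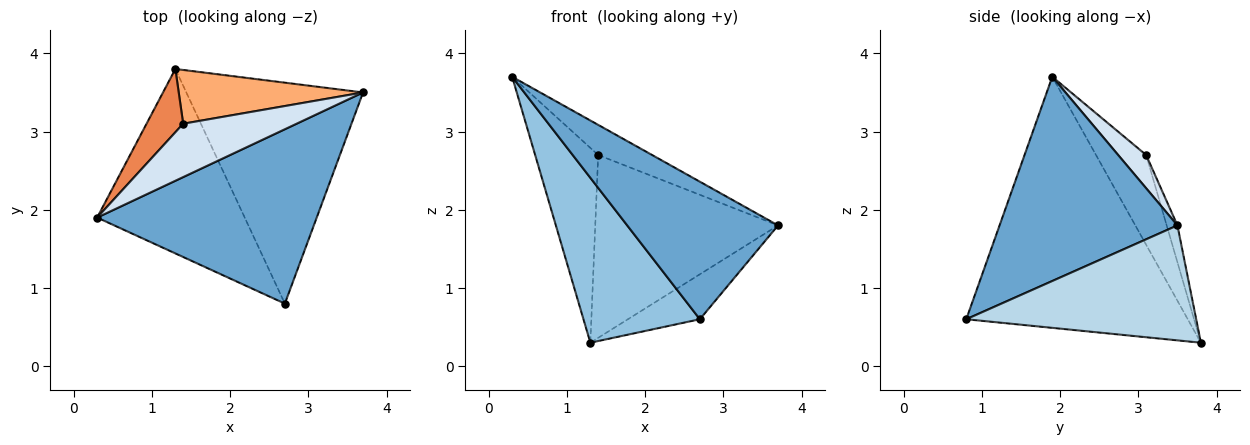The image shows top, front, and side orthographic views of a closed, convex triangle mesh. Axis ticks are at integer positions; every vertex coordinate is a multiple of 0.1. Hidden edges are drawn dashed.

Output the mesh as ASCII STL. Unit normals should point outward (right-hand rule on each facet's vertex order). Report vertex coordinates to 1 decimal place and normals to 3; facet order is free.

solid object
 facet normal 0.590 -0.500 0.634
  outer loop
   vertex 2.7 0.8 0.6
   vertex 3.7 3.5 1.8
   vertex 0.3 1.9 3.7
  endloop
 endfacet
 facet normal -0.785 -0.413 -0.462
  outer loop
   vertex 1.3 3.8 0.3
   vertex 2.7 0.8 0.6
   vertex 0.3 1.9 3.7
  endloop
 endfacet
 facet normal 0.537 0.168 -0.826
  outer loop
   vertex 1.3 3.8 0.3
   vertex 3.7 3.5 1.8
   vertex 2.7 0.8 0.6
  endloop
 endfacet
 facet normal 0.247 0.476 0.844
  outer loop
   vertex 1.4 3.1 2.7
   vertex 0.3 1.9 3.7
   vertex 3.7 3.5 1.8
  endloop
 endfacet
 facet normal -0.603 0.758 0.246
  outer loop
   vertex 1.4 3.1 2.7
   vertex 1.3 3.8 0.3
   vertex 0.3 1.9 3.7
  endloop
 endfacet
 facet normal -0.056 0.958 0.282
  outer loop
   vertex 1.4 3.1 2.7
   vertex 3.7 3.5 1.8
   vertex 1.3 3.8 0.3
  endloop
 endfacet
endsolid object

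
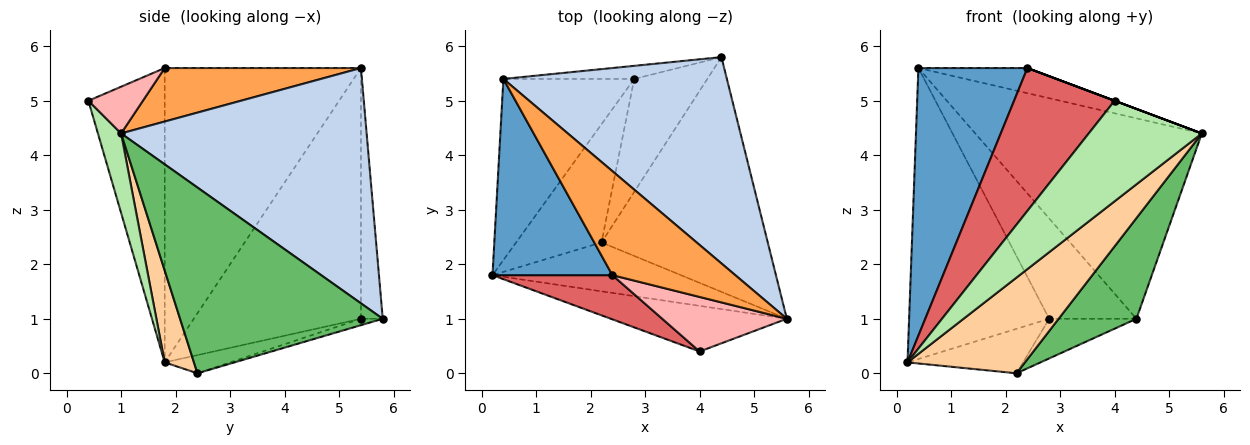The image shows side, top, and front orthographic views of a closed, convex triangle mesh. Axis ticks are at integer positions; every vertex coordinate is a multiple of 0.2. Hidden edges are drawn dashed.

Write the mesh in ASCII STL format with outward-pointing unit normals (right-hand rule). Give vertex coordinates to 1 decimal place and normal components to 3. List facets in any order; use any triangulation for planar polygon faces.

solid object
 facet normal -0.823 -0.457 0.335
  outer loop
   vertex 0.4 5.4 5.6
   vertex 0.2 1.8 0.2
   vertex 2.4 1.8 5.6
  endloop
 endfacet
 facet normal 0.603 0.556 0.572
  outer loop
   vertex 0.4 5.4 5.6
   vertex 5.6 1.0 4.4
   vertex 4.4 5.8 1.0
  endloop
 endfacet
 facet normal 0.390 0.217 0.895
  outer loop
   vertex 0.4 5.4 5.6
   vertex 2.4 1.8 5.6
   vertex 5.6 1.0 4.4
  endloop
 endfacet
 facet normal 0.216 -0.870 -0.444
  outer loop
   vertex 2.2 2.4 0.0
   vertex 5.6 1.0 4.4
   vertex 0.2 1.8 0.2
  endloop
 endfacet
 facet normal 0.716 -0.275 -0.641
  outer loop
   vertex 2.2 2.4 0.0
   vertex 4.4 5.8 1.0
   vertex 5.6 1.0 4.4
  endloop
 endfacet
 facet normal 0.183 -0.895 -0.406
  outer loop
   vertex 4.0 0.4 5.0
   vertex 0.2 1.8 0.2
   vertex 5.6 1.0 4.4
  endloop
 endfacet
 facet normal -0.587 -0.773 0.239
  outer loop
   vertex 4.0 0.4 5.0
   vertex 2.4 1.8 5.6
   vertex 0.2 1.8 0.2
  endloop
 endfacet
 facet normal 0.351 0.000 0.936
  outer loop
   vertex 4.0 0.4 5.0
   vertex 5.6 1.0 4.4
   vertex 2.4 1.8 5.6
  endloop
 endfacet
 facet normal -0.712 0.596 -0.371
  outer loop
   vertex 2.8 5.4 1.0
   vertex 0.2 1.8 0.2
   vertex 0.4 5.4 5.6
  endloop
 endfacet
 facet normal -0.241 0.962 -0.126
  outer loop
   vertex 2.8 5.4 1.0
   vertex 0.4 5.4 5.6
   vertex 4.4 5.8 1.0
  endloop
 endfacet
 facet normal -0.195 0.345 -0.918
  outer loop
   vertex 2.8 5.4 1.0
   vertex 2.2 2.4 0.0
   vertex 0.2 1.8 0.2
  endloop
 endfacet
 facet normal -0.082 0.330 -0.940
  outer loop
   vertex 2.8 5.4 1.0
   vertex 4.4 5.8 1.0
   vertex 2.2 2.4 0.0
  endloop
 endfacet
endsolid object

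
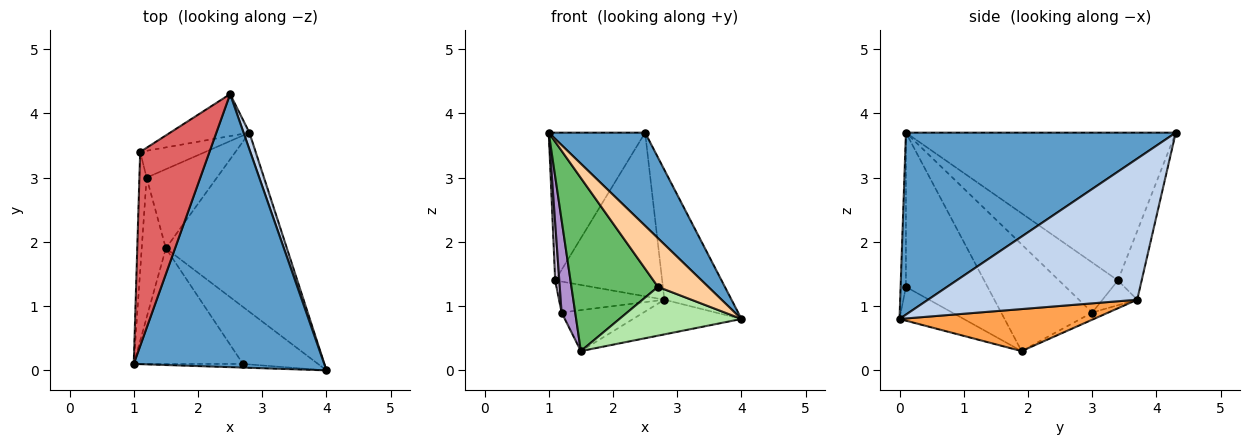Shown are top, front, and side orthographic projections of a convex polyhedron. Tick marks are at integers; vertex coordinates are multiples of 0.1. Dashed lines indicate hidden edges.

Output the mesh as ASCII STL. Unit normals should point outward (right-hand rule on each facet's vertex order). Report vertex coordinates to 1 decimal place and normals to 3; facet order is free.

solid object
 facet normal 0.671 -0.240 0.702
  outer loop
   vertex 2.5 4.3 3.7
   vertex 1.0 0.1 3.7
   vertex 4.0 0.0 0.8
  endloop
 endfacet
 facet normal 0.951 0.305 0.039
  outer loop
   vertex 2.8 3.7 1.1
   vertex 2.5 4.3 3.7
   vertex 4.0 0.0 0.8
  endloop
 endfacet
 facet normal 0.323 0.180 -0.929
  outer loop
   vertex 2.8 3.7 1.1
   vertex 4.0 0.0 0.8
   vertex 1.5 1.9 0.3
  endloop
 endfacet
 facet normal -0.105 -0.992 -0.074
  outer loop
   vertex 2.7 0.1 1.3
   vertex 4.0 0.0 0.8
   vertex 1.0 0.1 3.7
  endloop
 endfacet
 facet normal -0.617 -0.654 -0.437
  outer loop
   vertex 2.7 0.1 1.3
   vertex 1.0 0.1 3.7
   vertex 1.5 1.9 0.3
  endloop
 endfacet
 facet normal -0.324 -0.615 -0.719
  outer loop
   vertex 2.7 0.1 1.3
   vertex 1.5 1.9 0.3
   vertex 4.0 0.0 0.8
  endloop
 endfacet
 facet normal -0.861 0.308 0.404
  outer loop
   vertex 1.1 3.4 1.4
   vertex 1.0 0.1 3.7
   vertex 2.5 4.3 3.7
  endloop
 endfacet
 facet normal -0.210 0.947 -0.243
  outer loop
   vertex 1.1 3.4 1.4
   vertex 2.5 4.3 3.7
   vertex 2.8 3.7 1.1
  endloop
 endfacet
 facet normal -0.965 -0.144 -0.218
  outer loop
   vertex 1.2 3.0 0.9
   vertex 1.5 1.9 0.3
   vertex 1.0 0.1 3.7
  endloop
 endfacet
 facet normal -0.987 -0.069 -0.142
  outer loop
   vertex 1.2 3.0 0.9
   vertex 1.0 0.1 3.7
   vertex 1.1 3.4 1.4
  endloop
 endfacet
 facet normal -0.090 0.458 -0.884
  outer loop
   vertex 1.2 3.0 0.9
   vertex 2.8 3.7 1.1
   vertex 1.5 1.9 0.3
  endloop
 endfacet
 facet normal -0.242 0.734 -0.635
  outer loop
   vertex 1.2 3.0 0.9
   vertex 1.1 3.4 1.4
   vertex 2.8 3.7 1.1
  endloop
 endfacet
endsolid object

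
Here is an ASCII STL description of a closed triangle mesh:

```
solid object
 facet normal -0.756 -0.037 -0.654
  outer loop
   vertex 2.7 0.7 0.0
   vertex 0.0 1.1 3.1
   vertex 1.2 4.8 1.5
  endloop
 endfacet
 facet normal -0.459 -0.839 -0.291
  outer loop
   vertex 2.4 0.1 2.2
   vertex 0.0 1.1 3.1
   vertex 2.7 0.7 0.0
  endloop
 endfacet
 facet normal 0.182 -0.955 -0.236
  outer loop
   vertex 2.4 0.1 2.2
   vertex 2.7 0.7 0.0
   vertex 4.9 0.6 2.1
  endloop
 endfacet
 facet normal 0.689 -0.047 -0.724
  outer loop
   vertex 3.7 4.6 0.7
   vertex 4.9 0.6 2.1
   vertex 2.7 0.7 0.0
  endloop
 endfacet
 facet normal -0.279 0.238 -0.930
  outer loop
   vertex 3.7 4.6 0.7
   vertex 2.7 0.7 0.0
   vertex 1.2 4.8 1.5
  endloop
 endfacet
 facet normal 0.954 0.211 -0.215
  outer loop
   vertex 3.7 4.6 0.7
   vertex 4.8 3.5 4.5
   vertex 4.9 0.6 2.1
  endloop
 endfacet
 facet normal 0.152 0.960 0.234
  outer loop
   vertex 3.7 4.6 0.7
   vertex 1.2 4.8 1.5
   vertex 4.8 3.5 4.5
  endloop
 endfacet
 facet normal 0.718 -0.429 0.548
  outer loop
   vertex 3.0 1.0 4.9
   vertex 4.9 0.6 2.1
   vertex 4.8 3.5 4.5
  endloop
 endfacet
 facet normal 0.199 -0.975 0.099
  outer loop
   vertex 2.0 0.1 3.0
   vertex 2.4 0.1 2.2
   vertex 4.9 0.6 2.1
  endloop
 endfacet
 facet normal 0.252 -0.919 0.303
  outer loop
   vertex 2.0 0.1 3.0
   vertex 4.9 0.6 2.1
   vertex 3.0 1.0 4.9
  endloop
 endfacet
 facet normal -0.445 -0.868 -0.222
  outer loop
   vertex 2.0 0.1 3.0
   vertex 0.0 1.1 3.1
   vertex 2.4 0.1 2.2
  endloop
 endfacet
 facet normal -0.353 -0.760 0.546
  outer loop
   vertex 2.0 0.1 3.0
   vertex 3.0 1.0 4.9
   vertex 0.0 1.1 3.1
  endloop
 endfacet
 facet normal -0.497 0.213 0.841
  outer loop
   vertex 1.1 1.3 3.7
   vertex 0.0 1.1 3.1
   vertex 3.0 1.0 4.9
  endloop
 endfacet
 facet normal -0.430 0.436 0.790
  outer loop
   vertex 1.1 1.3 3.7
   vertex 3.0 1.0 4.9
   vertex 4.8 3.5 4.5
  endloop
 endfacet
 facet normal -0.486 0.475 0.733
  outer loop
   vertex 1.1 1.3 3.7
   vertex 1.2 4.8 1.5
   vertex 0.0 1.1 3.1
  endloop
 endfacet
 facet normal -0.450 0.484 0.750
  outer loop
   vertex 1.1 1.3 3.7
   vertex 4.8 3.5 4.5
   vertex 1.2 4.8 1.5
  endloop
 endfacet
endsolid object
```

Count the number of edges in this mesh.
24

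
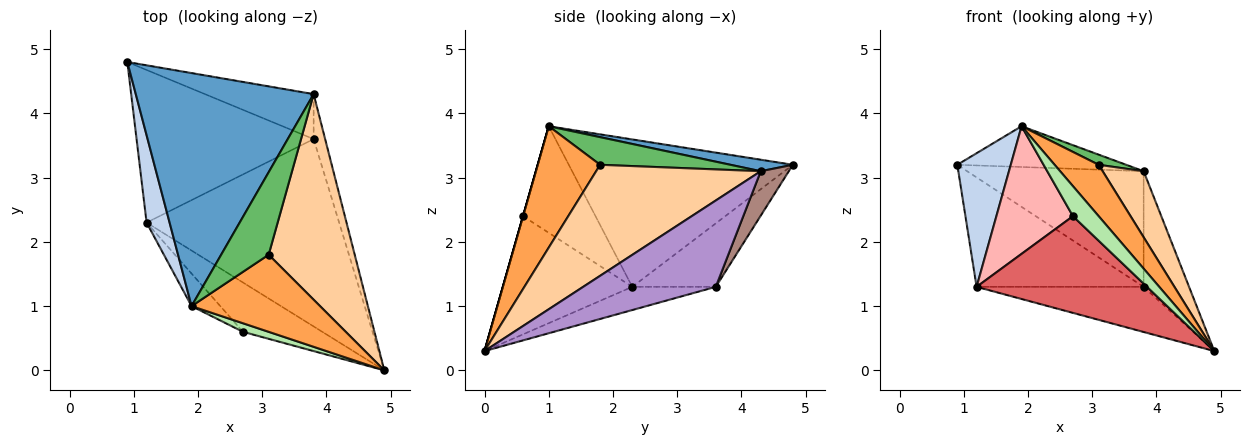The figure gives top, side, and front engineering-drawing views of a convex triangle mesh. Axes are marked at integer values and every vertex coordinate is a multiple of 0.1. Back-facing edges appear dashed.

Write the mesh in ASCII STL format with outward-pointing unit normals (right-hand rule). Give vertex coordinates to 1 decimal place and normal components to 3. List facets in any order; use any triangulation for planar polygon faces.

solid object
 facet normal 0.064 0.172 0.983
  outer loop
   vertex 3.8 4.3 3.1
   vertex 0.9 4.8 3.2
   vertex 1.9 1.0 3.8
  endloop
 endfacet
 facet normal -0.962 -0.229 0.150
  outer loop
   vertex 1.2 2.3 1.3
   vertex 1.9 1.0 3.8
   vertex 0.9 4.8 3.2
  endloop
 endfacet
 facet normal 0.618 -0.436 0.654
  outer loop
   vertex 3.1 1.8 3.2
   vertex 1.9 1.0 3.8
   vertex 4.9 0.0 0.3
  endloop
 endfacet
 facet normal 0.775 -0.193 0.601
  outer loop
   vertex 3.1 1.8 3.2
   vertex 4.9 0.0 0.3
   vertex 3.8 4.3 3.1
  endloop
 endfacet
 facet normal 0.500 -0.106 0.859
  outer loop
   vertex 3.1 1.8 3.2
   vertex 3.8 4.3 3.1
   vertex 1.9 1.0 3.8
  endloop
 endfacet
 facet normal 0.000 -0.962 0.275
  outer loop
   vertex 2.7 0.6 2.4
   vertex 4.9 0.0 0.3
   vertex 1.9 1.0 3.8
  endloop
 endfacet
 facet normal -0.560 -0.738 -0.376
  outer loop
   vertex 2.7 0.6 2.4
   vertex 1.2 2.3 1.3
   vertex 4.9 0.0 0.3
  endloop
 endfacet
 facet normal -0.676 -0.714 -0.182
  outer loop
   vertex 2.7 0.6 2.4
   vertex 1.9 1.0 3.8
   vertex 1.2 2.3 1.3
  endloop
 endfacet
 facet normal 0.939 0.322 -0.125
  outer loop
   vertex 3.8 3.6 1.3
   vertex 3.8 4.3 3.1
   vertex 4.9 0.0 0.3
  endloop
 endfacet
 facet normal -0.116 0.233 -0.966
  outer loop
   vertex 3.8 3.6 1.3
   vertex 4.9 0.0 0.3
   vertex 1.2 2.3 1.3
  endloop
 endfacet
 facet normal 0.147 0.922 -0.359
  outer loop
   vertex 3.8 3.6 1.3
   vertex 0.9 4.8 3.2
   vertex 3.8 4.3 3.1
  endloop
 endfacet
 facet normal -0.280 0.559 -0.780
  outer loop
   vertex 3.8 3.6 1.3
   vertex 1.2 2.3 1.3
   vertex 0.9 4.8 3.2
  endloop
 endfacet
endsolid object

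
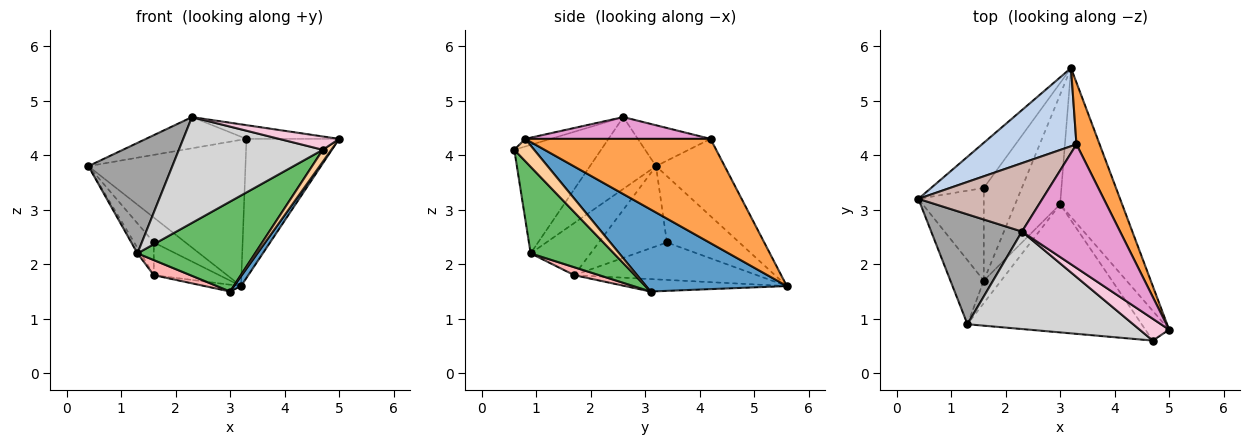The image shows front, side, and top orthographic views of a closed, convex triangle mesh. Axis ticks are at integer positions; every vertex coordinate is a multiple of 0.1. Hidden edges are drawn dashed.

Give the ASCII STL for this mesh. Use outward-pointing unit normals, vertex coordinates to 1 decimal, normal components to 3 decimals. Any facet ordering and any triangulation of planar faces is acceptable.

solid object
 facet normal 0.797 -0.040 -0.602
  outer loop
   vertex 3.0 3.1 1.5
   vertex 3.2 5.6 1.6
   vertex 5.0 0.8 4.3
  endloop
 endfacet
 facet normal -0.360 0.823 0.440
  outer loop
   vertex 3.3 4.2 4.3
   vertex 3.2 5.6 1.6
   vertex 0.4 3.2 3.8
  endloop
 endfacet
 facet normal 0.877 0.439 0.195
  outer loop
   vertex 3.3 4.2 4.3
   vertex 5.0 0.8 4.3
   vertex 3.2 5.6 1.6
  endloop
 endfacet
 facet normal 0.655 -0.283 -0.700
  outer loop
   vertex 4.7 0.6 4.1
   vertex 3.0 3.1 1.5
   vertex 5.0 0.8 4.3
  endloop
 endfacet
 facet normal 0.377 -0.532 -0.758
  outer loop
   vertex 4.7 0.6 4.1
   vertex 1.3 0.9 2.2
   vertex 3.0 3.1 1.5
  endloop
 endfacet
 facet normal -0.741 0.325 -0.588
  outer loop
   vertex 1.6 3.4 2.4
   vertex 0.4 3.2 3.8
   vertex 3.2 5.6 1.6
  endloop
 endfacet
 facet normal -0.266 0.060 -0.962
  outer loop
   vertex 1.6 1.7 1.8
   vertex 3.2 5.6 1.6
   vertex 3.0 3.1 1.5
  endloop
 endfacet
 facet normal 0.355 -0.521 -0.776
  outer loop
   vertex 1.6 1.7 1.8
   vertex 3.0 3.1 1.5
   vertex 1.3 0.9 2.2
  endloop
 endfacet
 facet normal -0.681 0.244 -0.691
  outer loop
   vertex 1.6 1.7 1.8
   vertex 1.6 3.4 2.4
   vertex 3.2 5.6 1.6
  endloop
 endfacet
 facet normal -0.841 0.046 -0.539
  outer loop
   vertex 1.6 1.7 1.8
   vertex 1.3 0.9 2.2
   vertex 0.4 3.2 3.8
  endloop
 endfacet
 facet normal -0.756 0.218 -0.617
  outer loop
   vertex 1.6 1.7 1.8
   vertex 0.4 3.2 3.8
   vertex 1.6 3.4 2.4
  endloop
 endfacet
 facet normal -0.287 0.397 0.871
  outer loop
   vertex 2.3 2.6 4.7
   vertex 3.3 4.2 4.3
   vertex 0.4 3.2 3.8
  endloop
 endfacet
 facet normal 0.216 0.108 0.970
  outer loop
   vertex 2.3 2.6 4.7
   vertex 5.0 0.8 4.3
   vertex 3.3 4.2 4.3
  endloop
 endfacet
 facet normal -0.216 -0.509 0.833
  outer loop
   vertex 2.3 2.6 4.7
   vertex 4.7 0.6 4.1
   vertex 5.0 0.8 4.3
  endloop
 endfacet
 facet normal -0.487 -0.619 0.616
  outer loop
   vertex 2.3 2.6 4.7
   vertex 0.4 3.2 3.8
   vertex 1.3 0.9 2.2
  endloop
 endfacet
 facet normal -0.405 -0.672 0.619
  outer loop
   vertex 2.3 2.6 4.7
   vertex 1.3 0.9 2.2
   vertex 4.7 0.6 4.1
  endloop
 endfacet
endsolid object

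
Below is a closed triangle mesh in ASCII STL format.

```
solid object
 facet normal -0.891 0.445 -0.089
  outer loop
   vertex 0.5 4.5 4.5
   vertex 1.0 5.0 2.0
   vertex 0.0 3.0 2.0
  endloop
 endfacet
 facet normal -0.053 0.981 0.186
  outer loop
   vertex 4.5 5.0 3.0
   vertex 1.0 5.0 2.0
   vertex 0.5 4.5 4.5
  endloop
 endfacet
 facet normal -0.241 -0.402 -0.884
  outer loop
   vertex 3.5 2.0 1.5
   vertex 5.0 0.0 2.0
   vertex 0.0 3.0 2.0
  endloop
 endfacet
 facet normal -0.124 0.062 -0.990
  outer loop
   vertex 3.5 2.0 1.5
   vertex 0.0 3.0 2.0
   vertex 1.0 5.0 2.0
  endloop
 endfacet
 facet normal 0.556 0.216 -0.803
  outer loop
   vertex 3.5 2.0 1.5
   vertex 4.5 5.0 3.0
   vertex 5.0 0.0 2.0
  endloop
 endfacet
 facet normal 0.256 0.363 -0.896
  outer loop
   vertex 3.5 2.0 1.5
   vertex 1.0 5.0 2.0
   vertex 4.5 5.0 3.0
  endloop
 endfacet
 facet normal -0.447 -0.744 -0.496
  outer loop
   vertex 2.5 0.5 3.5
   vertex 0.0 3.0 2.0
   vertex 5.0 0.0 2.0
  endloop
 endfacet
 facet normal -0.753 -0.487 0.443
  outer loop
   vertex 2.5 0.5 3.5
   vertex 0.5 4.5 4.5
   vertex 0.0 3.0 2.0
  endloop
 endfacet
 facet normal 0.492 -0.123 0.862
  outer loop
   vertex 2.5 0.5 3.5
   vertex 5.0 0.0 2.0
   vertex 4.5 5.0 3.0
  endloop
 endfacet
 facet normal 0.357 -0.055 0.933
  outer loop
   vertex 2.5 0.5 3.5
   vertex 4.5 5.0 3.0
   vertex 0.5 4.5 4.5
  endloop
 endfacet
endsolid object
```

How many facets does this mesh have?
10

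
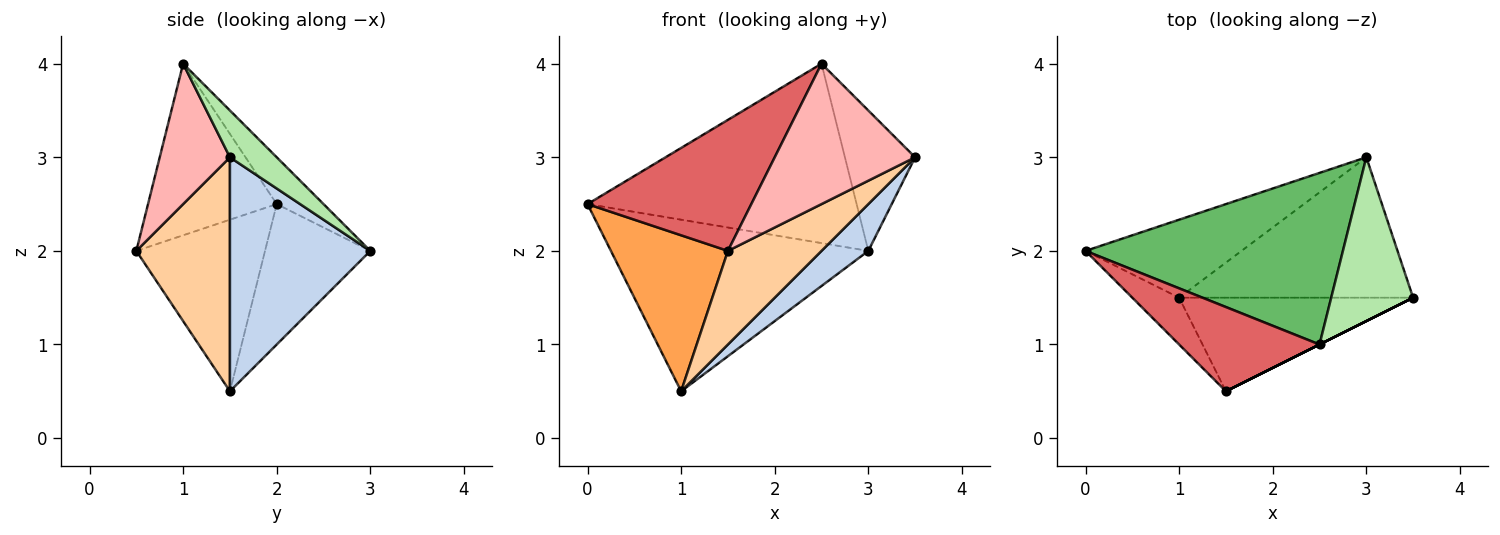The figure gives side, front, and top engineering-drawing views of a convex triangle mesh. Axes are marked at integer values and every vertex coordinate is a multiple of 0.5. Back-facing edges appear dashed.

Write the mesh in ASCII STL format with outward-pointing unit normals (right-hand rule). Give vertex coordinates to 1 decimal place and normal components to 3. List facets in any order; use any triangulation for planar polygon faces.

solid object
 facet normal -0.349 0.853 -0.388
  outer loop
   vertex 1.0 1.5 0.5
   vertex 0.0 2.0 2.5
   vertex 3.0 3.0 2.0
  endloop
 endfacet
 facet normal 0.688 -0.229 -0.688
  outer loop
   vertex 1.0 1.5 0.5
   vertex 3.0 3.0 2.0
   vertex 3.5 1.5 3.0
  endloop
 endfacet
 facet normal -0.725 -0.659 -0.198
  outer loop
   vertex 1.5 0.5 2.0
   vertex 0.0 2.0 2.5
   vertex 1.0 1.5 0.5
  endloop
 endfacet
 facet normal 0.577 -0.577 -0.577
  outer loop
   vertex 1.5 0.5 2.0
   vertex 1.0 1.5 0.5
   vertex 3.5 1.5 3.0
  endloop
 endfacet
 facet normal -0.125 0.717 0.686
  outer loop
   vertex 2.5 1.0 4.0
   vertex 3.0 3.0 2.0
   vertex 0.0 2.0 2.5
  endloop
 endfacet
 facet normal 0.398 0.597 0.697
  outer loop
   vertex 2.5 1.0 4.0
   vertex 3.5 1.5 3.0
   vertex 3.0 3.0 2.0
  endloop
 endfacet
 facet normal -0.551 -0.702 0.451
  outer loop
   vertex 2.5 1.0 4.0
   vertex 0.0 2.0 2.5
   vertex 1.5 0.5 2.0
  endloop
 endfacet
 facet normal 0.447 -0.894 0.000
  outer loop
   vertex 2.5 1.0 4.0
   vertex 1.5 0.5 2.0
   vertex 3.5 1.5 3.0
  endloop
 endfacet
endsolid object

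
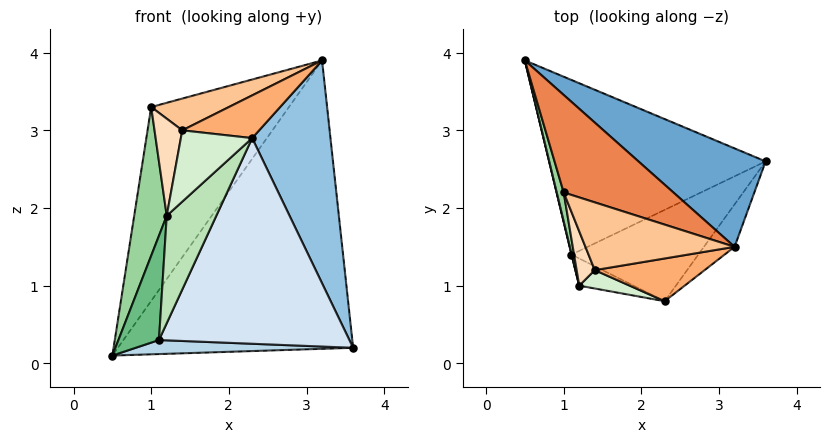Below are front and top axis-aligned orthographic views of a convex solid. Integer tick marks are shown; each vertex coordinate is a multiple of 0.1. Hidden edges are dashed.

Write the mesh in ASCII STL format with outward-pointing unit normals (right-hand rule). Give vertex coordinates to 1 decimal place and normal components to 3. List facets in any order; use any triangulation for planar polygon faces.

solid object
 facet normal 0.360 0.883 0.301
  outer loop
   vertex 3.2 1.5 3.9
   vertex 3.6 2.6 0.2
   vertex 0.5 3.9 0.1
  endloop
 endfacet
 facet normal 0.697 -0.704 -0.134
  outer loop
   vertex 3.2 1.5 3.9
   vertex 2.3 0.8 2.9
   vertex 3.6 2.6 0.2
  endloop
 endfacet
 facet normal -0.001 -0.080 -0.997
  outer loop
   vertex 1.1 1.4 0.3
   vertex 0.5 3.9 0.1
   vertex 3.6 2.6 0.2
  endloop
 endfacet
 facet normal 0.389 -0.842 -0.374
  outer loop
   vertex 1.1 1.4 0.3
   vertex 3.6 2.6 0.2
   vertex 2.3 0.8 2.9
  endloop
 endfacet
 facet normal 0.160 0.882 0.444
  outer loop
   vertex 1.0 2.2 3.3
   vertex 3.2 1.5 3.9
   vertex 0.5 3.9 0.1
  endloop
 endfacet
 facet normal -0.229 -0.688 0.688
  outer loop
   vertex 1.4 1.2 3.0
   vertex 2.3 0.8 2.9
   vertex 3.2 1.5 3.9
  endloop
 endfacet
 facet normal -0.357 -0.396 0.846
  outer loop
   vertex 1.4 1.2 3.0
   vertex 3.2 1.5 3.9
   vertex 1.0 2.2 3.3
  endloop
 endfacet
 facet normal -0.876 -0.421 0.236
  outer loop
   vertex 1.2 1.0 1.9
   vertex 1.4 1.2 3.0
   vertex 1.0 2.2 3.3
  endloop
 endfacet
 facet normal -0.972 -0.233 0.002
  outer loop
   vertex 1.2 1.0 1.9
   vertex 0.5 3.9 0.1
   vertex 1.1 1.4 0.3
  endloop
 endfacet
 facet normal -0.977 -0.210 0.041
  outer loop
   vertex 1.2 1.0 1.9
   vertex 1.0 2.2 3.3
   vertex 0.5 3.9 0.1
  endloop
 endfacet
 facet normal 0.047 -0.968 -0.245
  outer loop
   vertex 1.2 1.0 1.9
   vertex 1.1 1.4 0.3
   vertex 2.3 0.8 2.9
  endloop
 endfacet
 facet normal -0.374 -0.898 0.231
  outer loop
   vertex 1.2 1.0 1.9
   vertex 2.3 0.8 2.9
   vertex 1.4 1.2 3.0
  endloop
 endfacet
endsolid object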